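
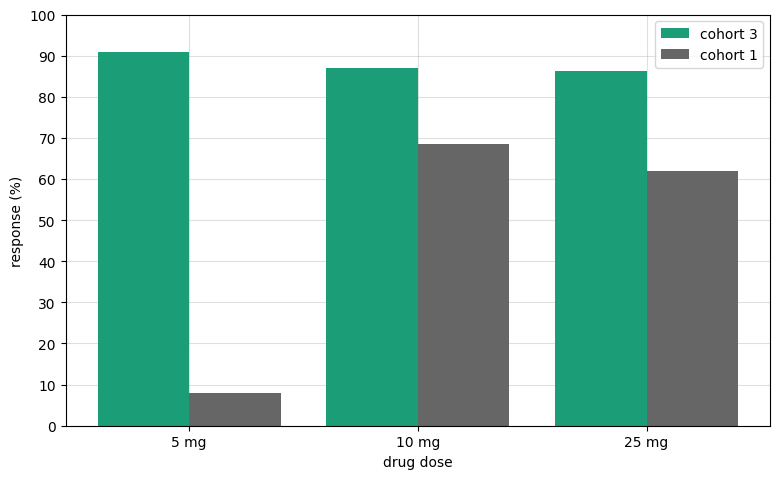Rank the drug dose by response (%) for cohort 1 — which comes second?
25 mg

Top 3 for cohort 1: 10 mg ≈ 70, 25 mg ≈ 60, 5 mg ≈ 10.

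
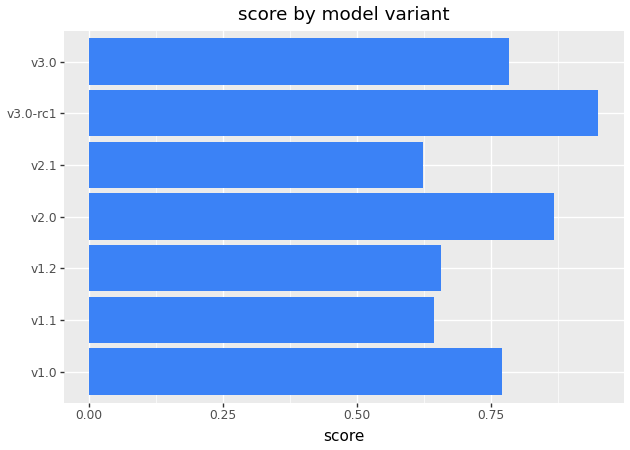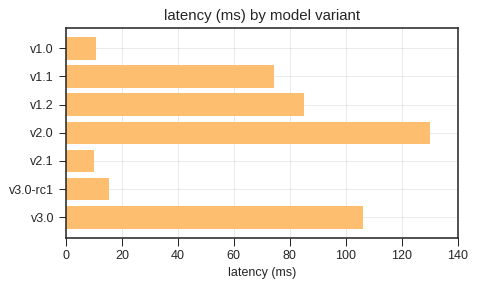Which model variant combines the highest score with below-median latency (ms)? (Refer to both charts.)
Chart 2 median latency (ms) ≈ 80; below-median model variants: v1.0, v2.1, v3.0-rc1. Among those, v3.0-rc1 has the highest score (≈ 0.9).

v3.0-rc1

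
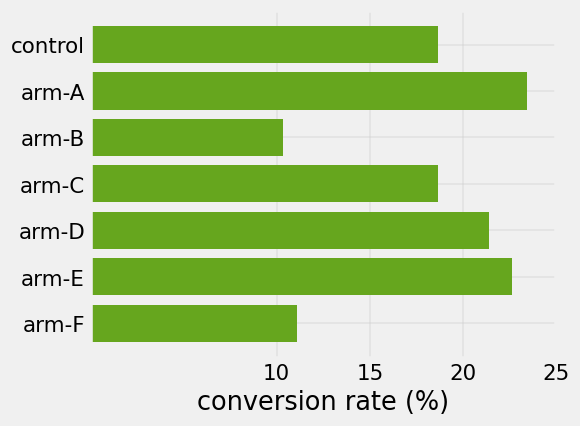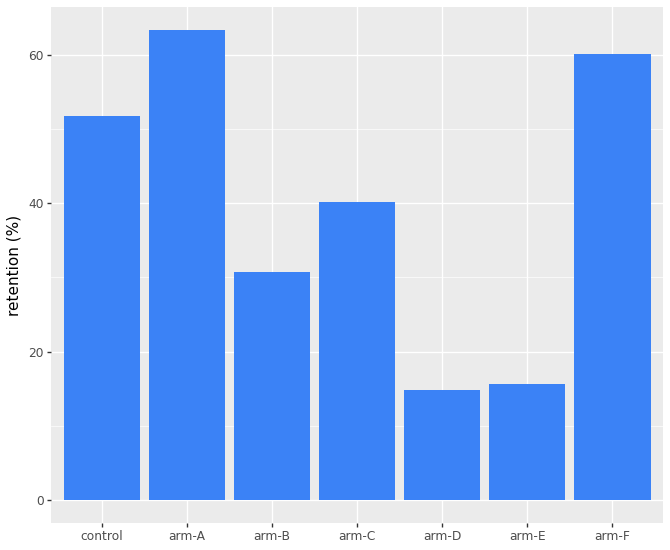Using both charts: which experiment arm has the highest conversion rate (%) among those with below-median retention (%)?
arm-E

Chart 2 median retention (%) ≈ 40; below-median experiment arms: arm-B, arm-D, arm-E. Among those, arm-E has the highest conversion rate (%) (≈ 25).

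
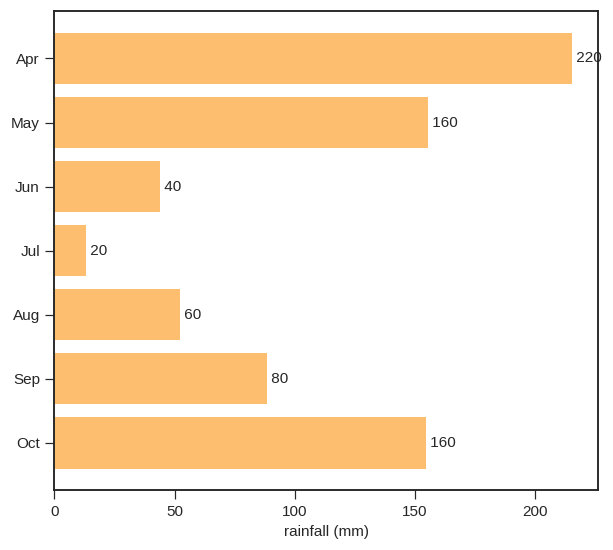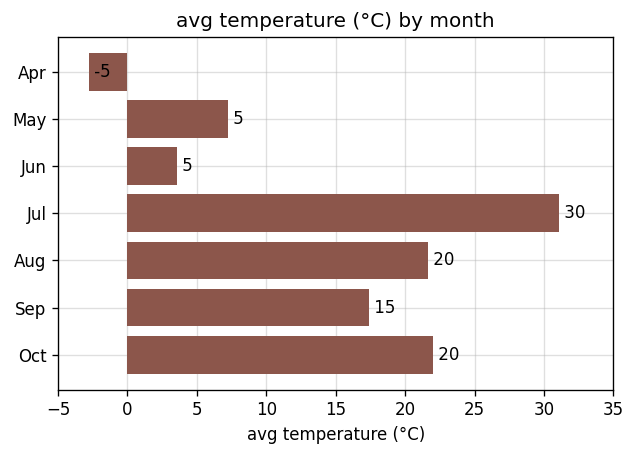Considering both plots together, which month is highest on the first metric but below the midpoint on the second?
Apr

Chart 2 median avg temperature (°C) ≈ 15; below-median months: Apr, May, Jun. Among those, Apr has the highest rainfall (mm) (≈ 220).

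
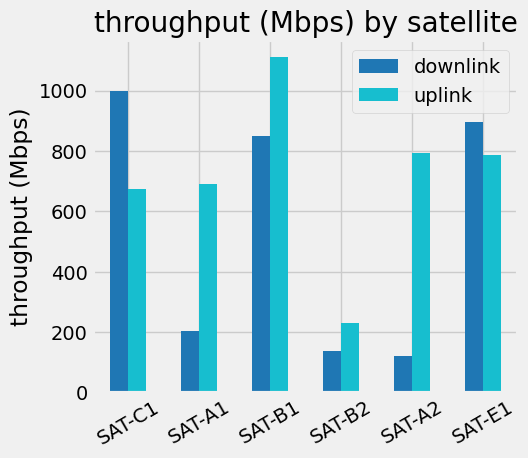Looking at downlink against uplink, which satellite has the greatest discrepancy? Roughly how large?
SAT-A2: downlink ≈ 100, uplink ≈ 800 → gap ≈ 700. Next-largest (SAT-A1) is only ≈ 500.

SAT-A2, ≈ 700 Mbps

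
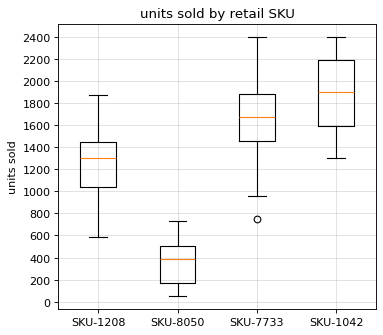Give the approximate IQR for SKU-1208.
≈ 400

Q3 ≈ 1400, Q1 ≈ 1000; IQR ≈ 400.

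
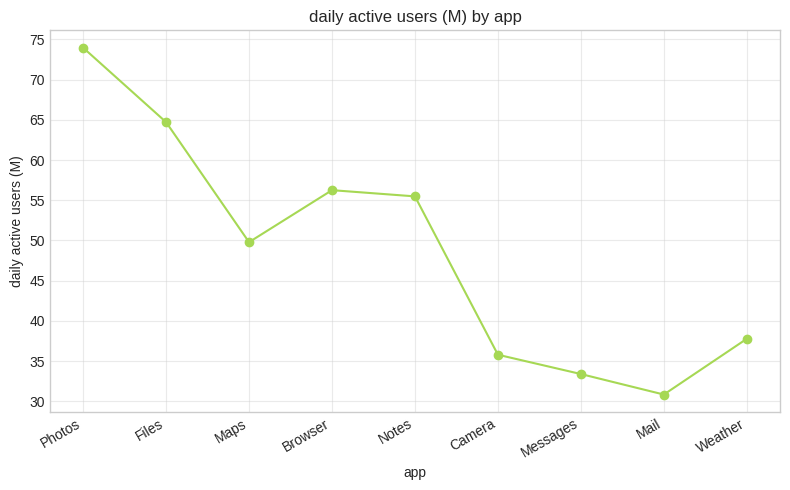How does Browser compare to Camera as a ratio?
≈ 1.57×

Browser ≈ 55, Camera ≈ 35; 55/35 ≈ 1.57.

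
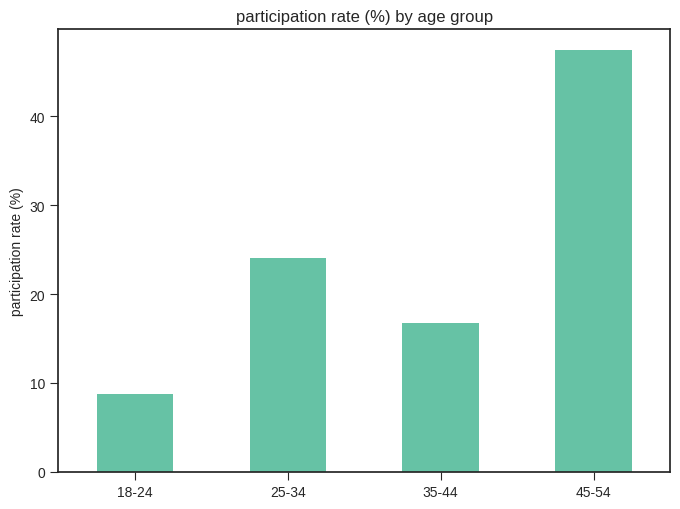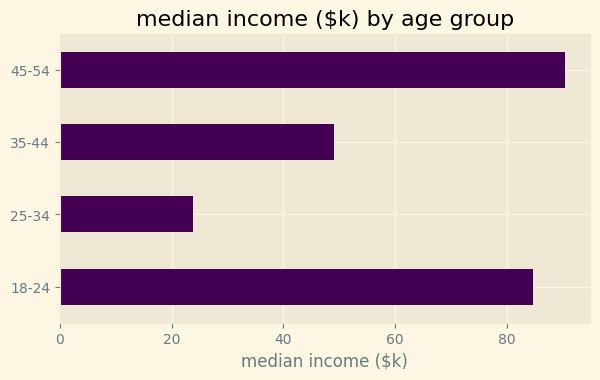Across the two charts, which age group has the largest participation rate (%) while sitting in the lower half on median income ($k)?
25-34

Chart 2 median median income ($k) ≈ 70; below-median age groups: 25-34, 35-44. Among those, 25-34 has the highest participation rate (%) (≈ 25).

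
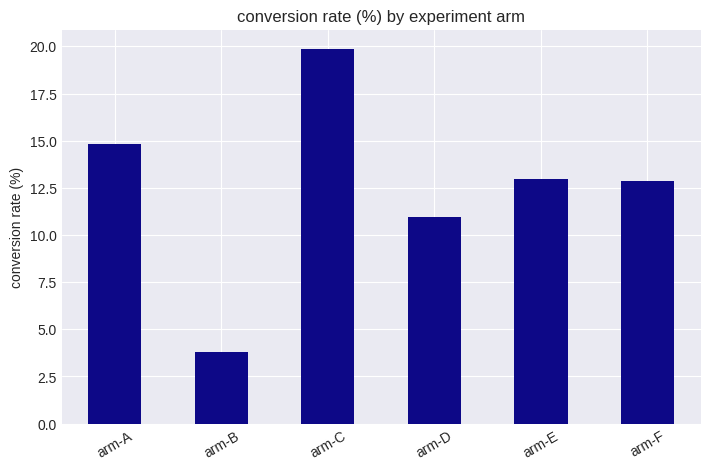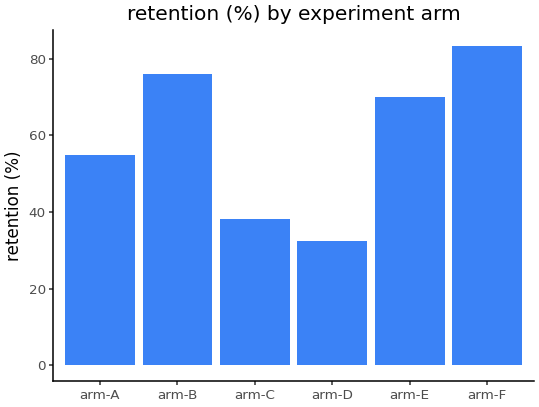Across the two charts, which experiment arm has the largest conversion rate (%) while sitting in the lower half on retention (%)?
arm-C

Chart 2 median retention (%) ≈ 60; below-median experiment arms: arm-A, arm-C, arm-D. Among those, arm-C has the highest conversion rate (%) (≈ 20).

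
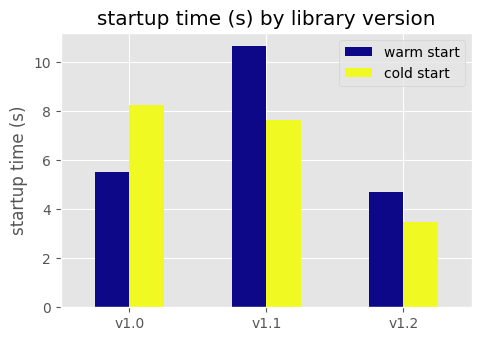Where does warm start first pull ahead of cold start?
v1.0: warm start ≈ 6 vs cold start ≈ 8 (not yet); v1.1: warm start ≈ 11 vs cold start ≈ 8 (first crossover).

v1.1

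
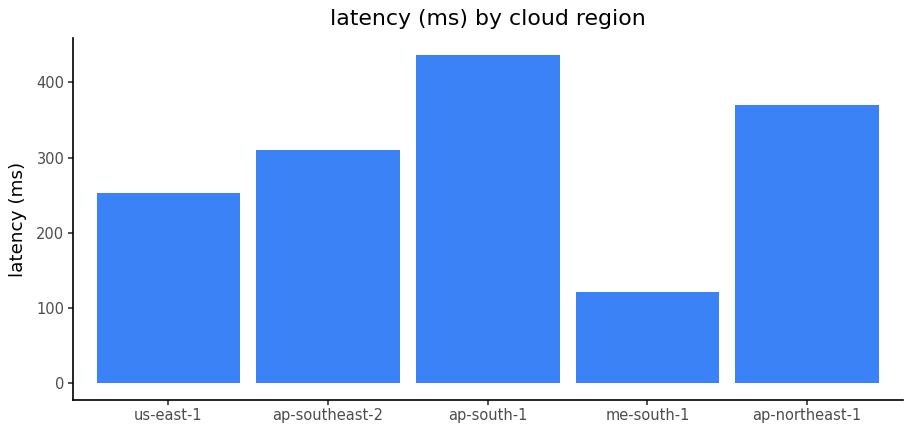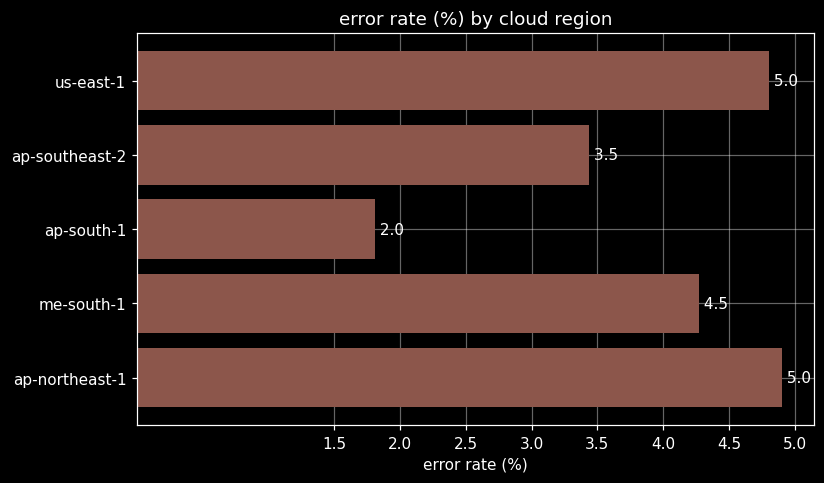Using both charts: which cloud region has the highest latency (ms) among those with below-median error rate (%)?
Chart 2 median error rate (%) ≈ 4.5; below-median cloud regions: ap-southeast-2, ap-south-1. Among those, ap-south-1 has the highest latency (ms) (≈ 450).

ap-south-1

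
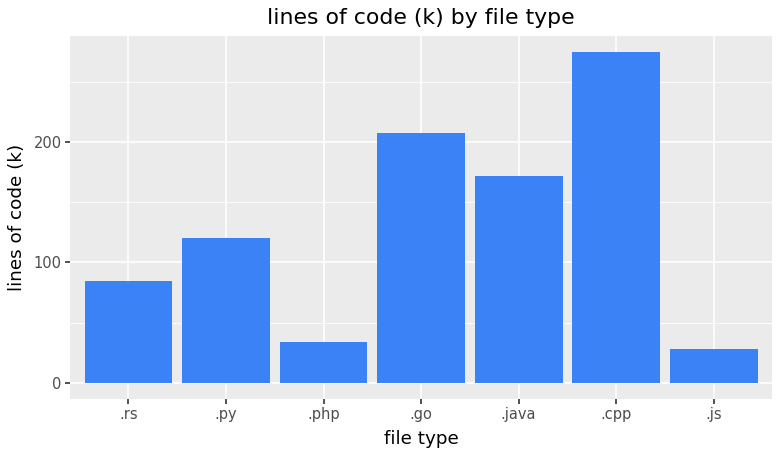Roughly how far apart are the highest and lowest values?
≈ 250

Max .cpp ≈ 275, min .js ≈ 25; range ≈ 250.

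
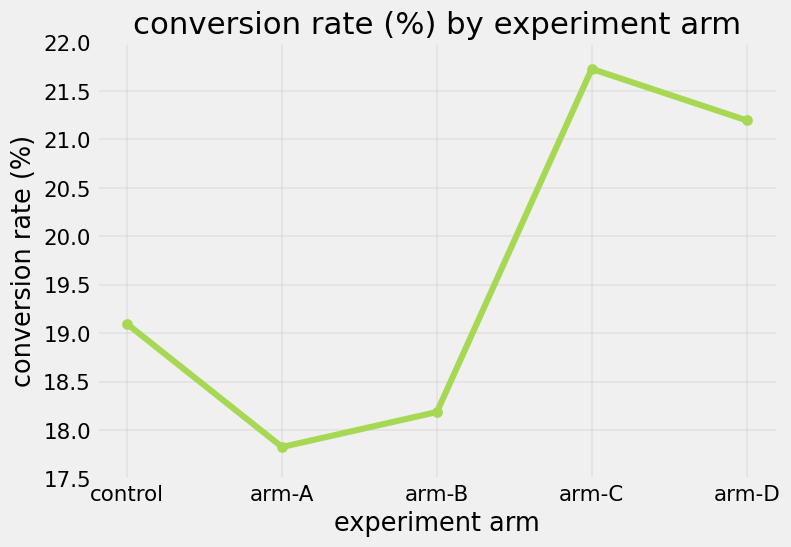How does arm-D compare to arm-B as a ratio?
arm-D ≈ 21.0, arm-B ≈ 18.0; 21.0/18.0 ≈ 1.17.

≈ 1.17×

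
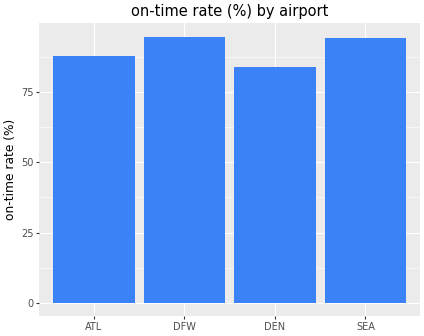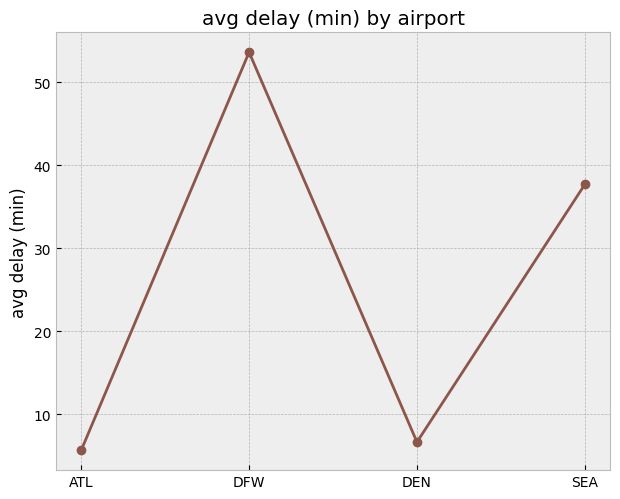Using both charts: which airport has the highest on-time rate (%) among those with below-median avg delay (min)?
ATL

Chart 2 median avg delay (min) ≈ 20; below-median airports: ATL, DEN. Among those, ATL has the highest on-time rate (%) (≈ 90).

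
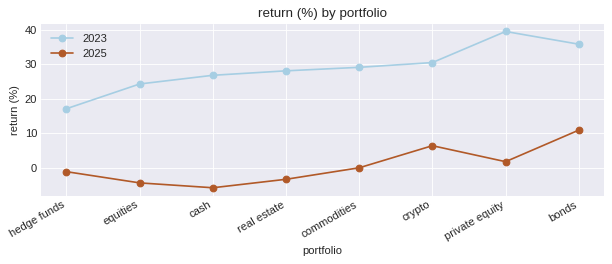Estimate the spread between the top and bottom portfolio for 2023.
Max private equity ≈ 40, min hedge funds ≈ 15; range ≈ 25.

≈ 25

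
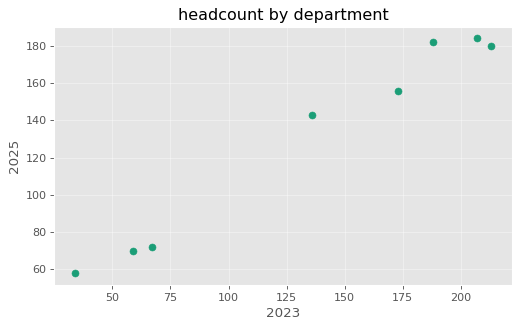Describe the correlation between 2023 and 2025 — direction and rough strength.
Points are positively correlated; strong (|r| ≈ 1.0).

positive, strong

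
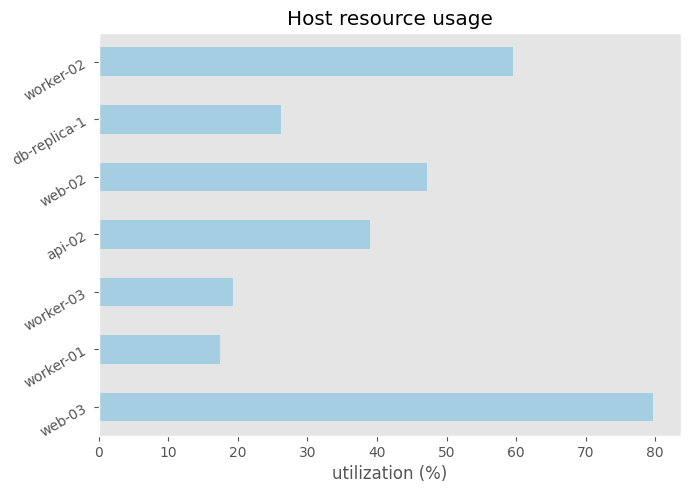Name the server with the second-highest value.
Top 3: web-03 ≈ 80, worker-02 ≈ 60, web-02 ≈ 50.

worker-02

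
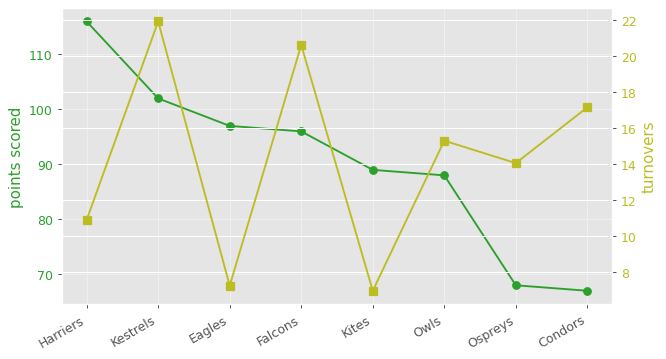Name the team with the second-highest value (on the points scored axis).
Kestrels

Top 3 (on the points scored axis): Harriers ≈ 115, Kestrels ≈ 100, Eagles ≈ 95.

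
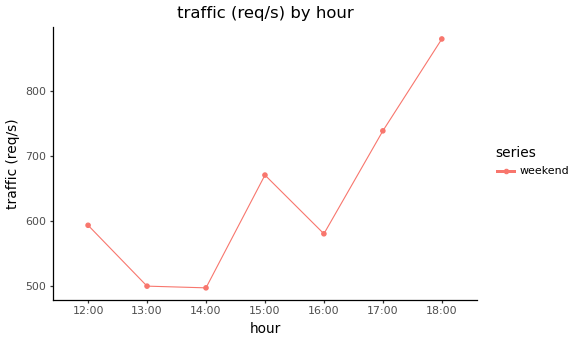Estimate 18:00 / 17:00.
≈ 1.2×

18:00 ≈ 900, 17:00 ≈ 750; 900/750 ≈ 1.2.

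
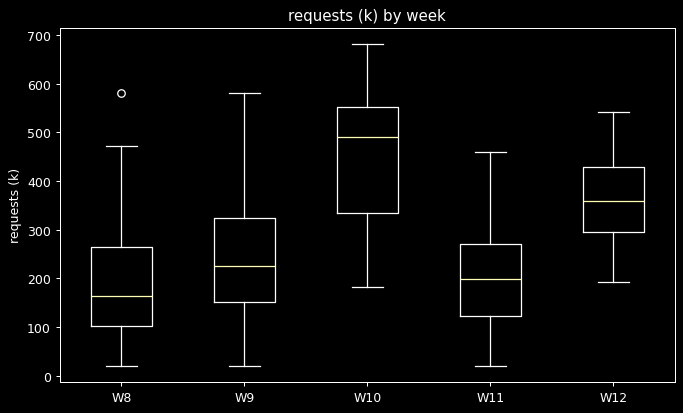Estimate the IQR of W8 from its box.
Q3 ≈ 275, Q1 ≈ 100; IQR ≈ 175.

≈ 175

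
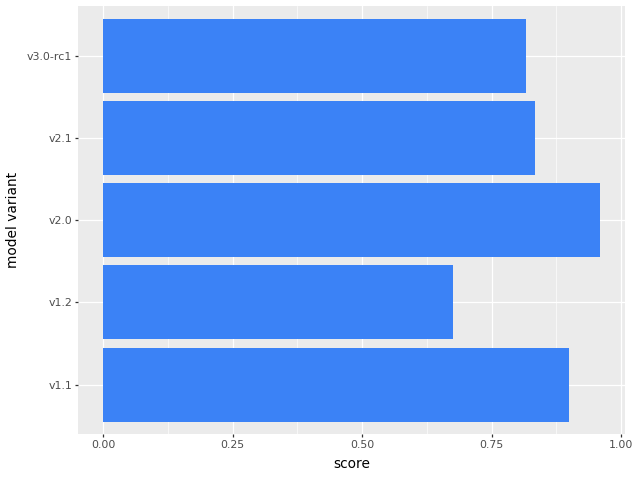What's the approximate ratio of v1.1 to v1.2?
v1.1 ≈ 0.9, v1.2 ≈ 0.7; 0.9/0.7 ≈ 1.29.

≈ 1.29×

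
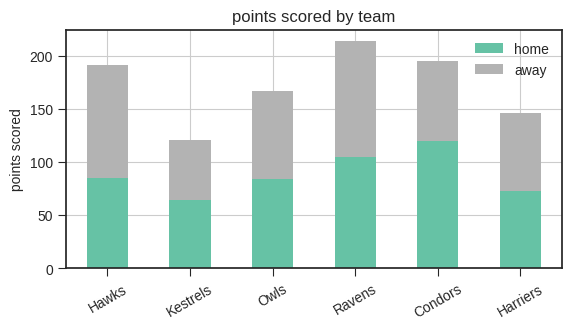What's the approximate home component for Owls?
home top ≈ 80, bottom ≈ 0; segment ≈ 80.

≈ 80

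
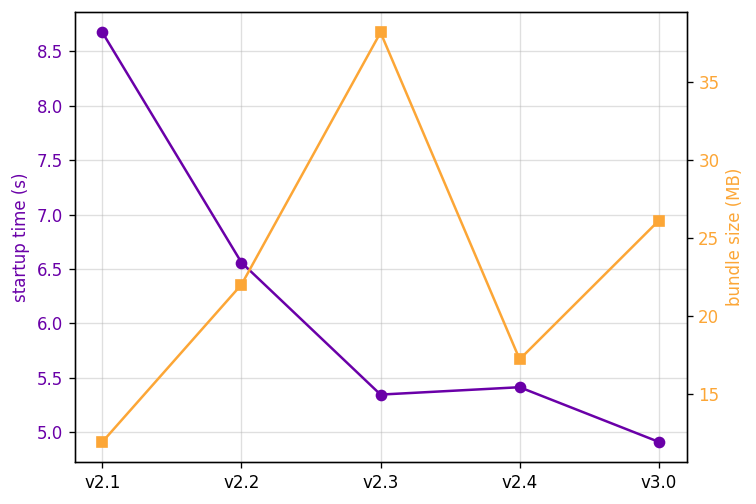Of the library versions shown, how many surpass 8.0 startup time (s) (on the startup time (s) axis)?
Above 8.0: v2.1.

1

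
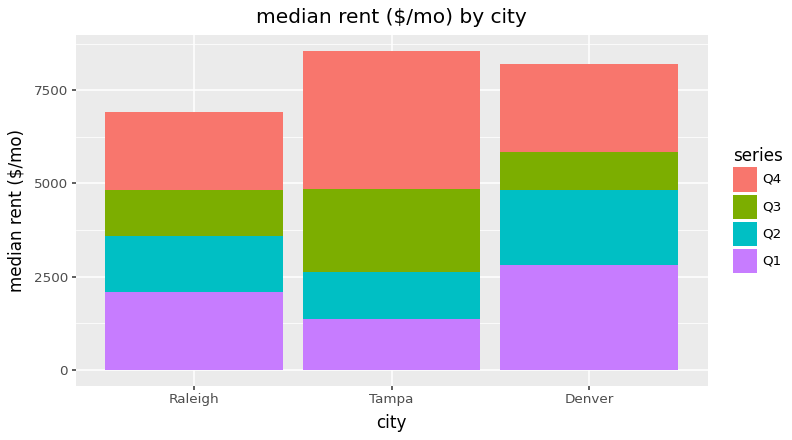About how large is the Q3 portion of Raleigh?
Q3 top ≈ 5000, bottom ≈ 4000; segment ≈ 1000.

≈ 1000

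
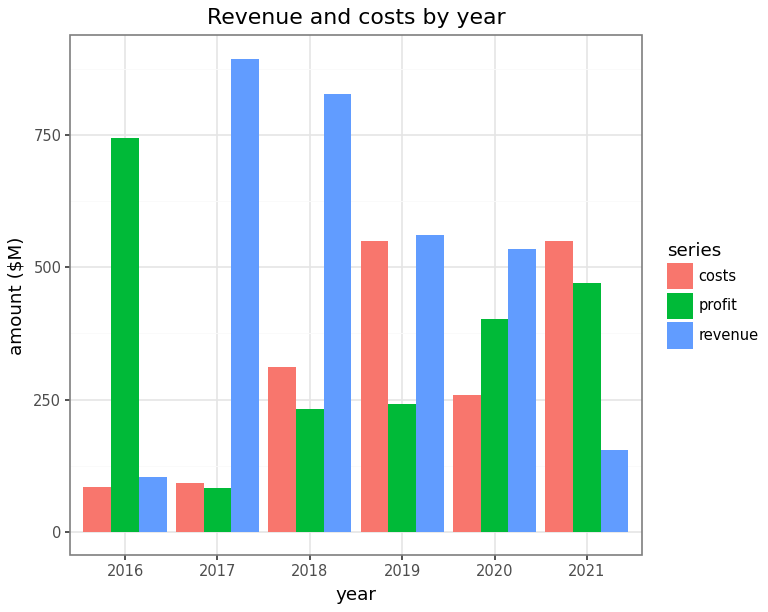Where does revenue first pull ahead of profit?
2016: revenue ≈ 100 vs profit ≈ 700 (not yet); 2017: revenue ≈ 900 vs profit ≈ 100 (first crossover).

2017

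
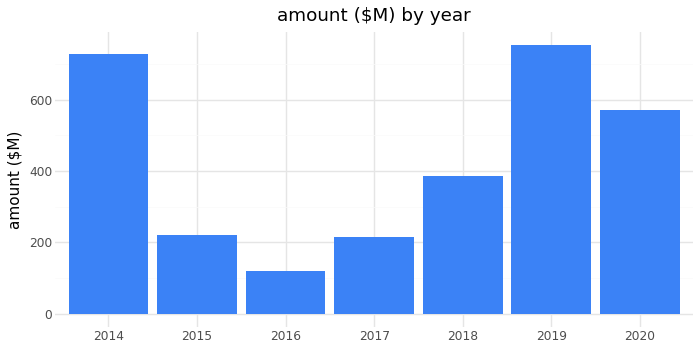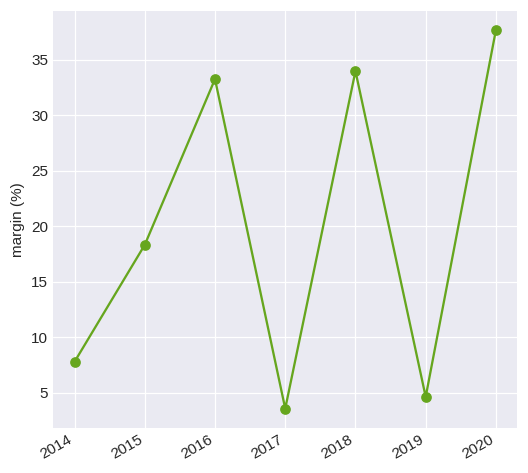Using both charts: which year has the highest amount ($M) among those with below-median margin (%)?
2019

Chart 2 median margin (%) ≈ 20; below-median years: 2014, 2017, 2019. Among those, 2019 has the highest amount ($M) (≈ 800).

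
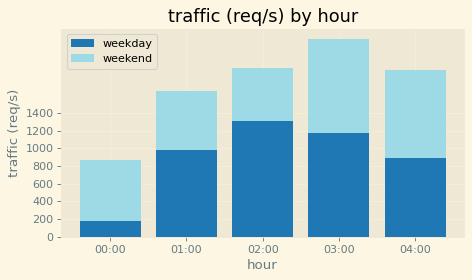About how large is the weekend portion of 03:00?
≈ 1000

weekend top ≈ 2200, bottom ≈ 1200; segment ≈ 1000.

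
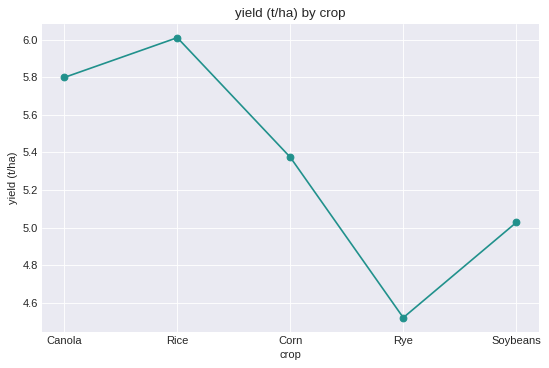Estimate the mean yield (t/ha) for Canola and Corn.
≈ 5.6

(5.8 + 5.4) / 2 ≈ 5.6.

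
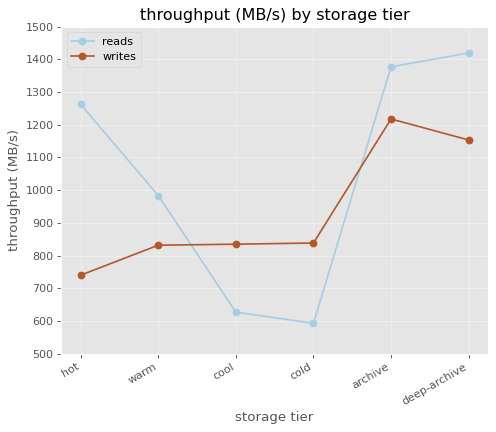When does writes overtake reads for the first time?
cool

warm: writes ≈ 800 vs reads ≈ 1000 (not yet); cool: writes ≈ 800 vs reads ≈ 600 (first crossover).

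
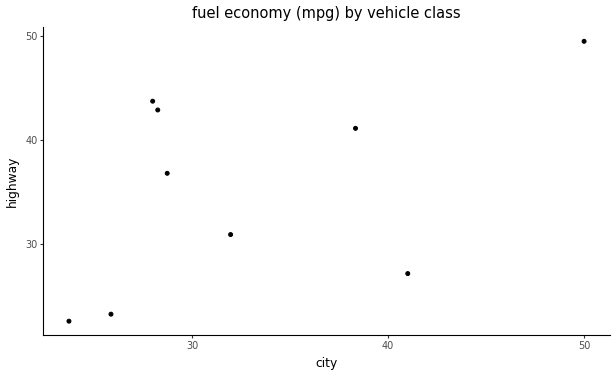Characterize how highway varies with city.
Points are positively correlated; moderate (|r| ≈ 0.5).

positive, moderate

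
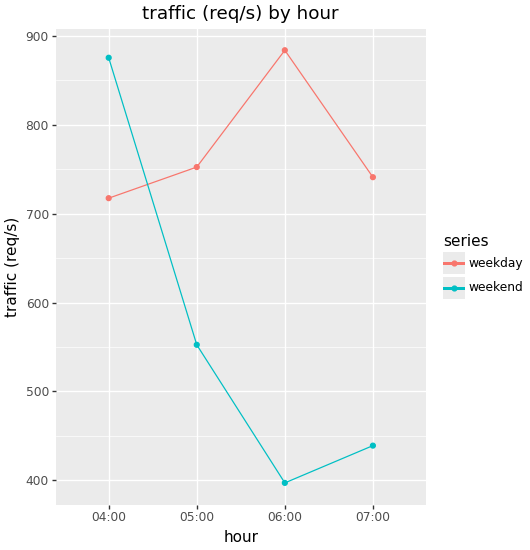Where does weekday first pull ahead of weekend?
05:00

04:00: weekday ≈ 700 vs weekend ≈ 900 (not yet); 05:00: weekday ≈ 750 vs weekend ≈ 550 (first crossover).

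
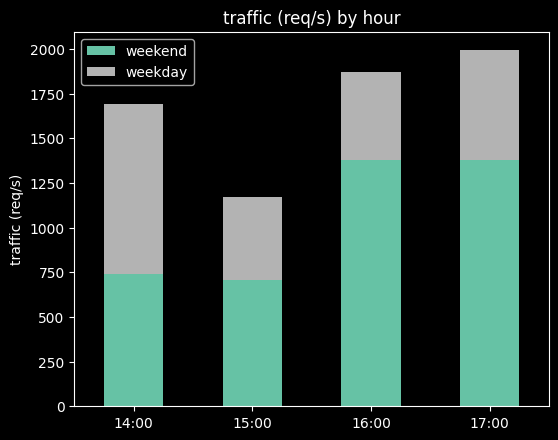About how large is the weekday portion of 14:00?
weekday top ≈ 1600, bottom ≈ 800; segment ≈ 800.

≈ 800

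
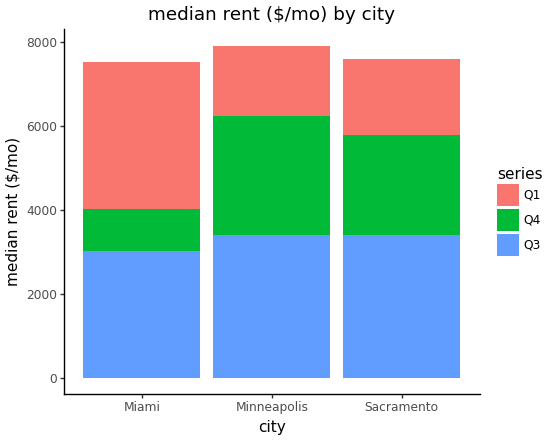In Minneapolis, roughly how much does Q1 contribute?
≈ 2000

Q1 top ≈ 8000, bottom ≈ 6000; segment ≈ 2000.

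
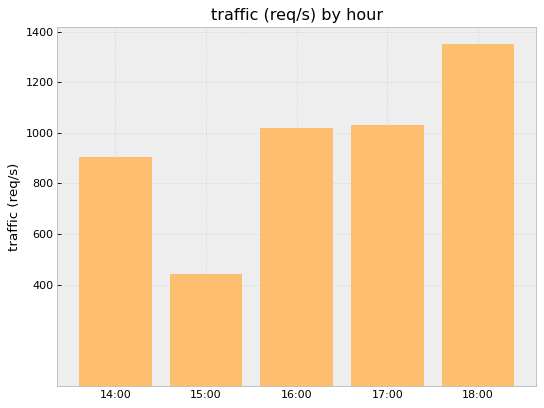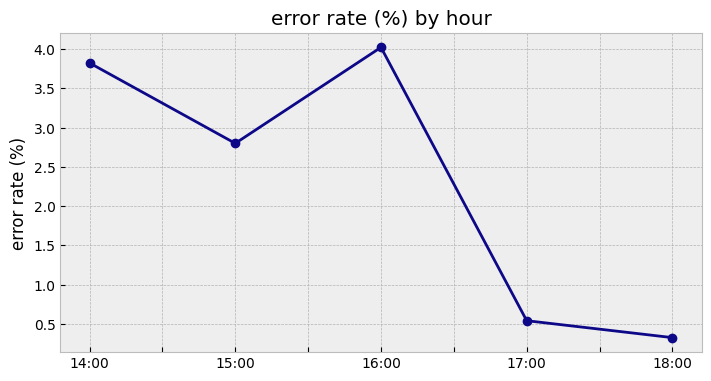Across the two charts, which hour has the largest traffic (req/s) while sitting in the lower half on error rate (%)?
Chart 2 median error rate (%) ≈ 3; below-median hours: 17:00, 18:00. Among those, 18:00 has the highest traffic (req/s) (≈ 1400).

18:00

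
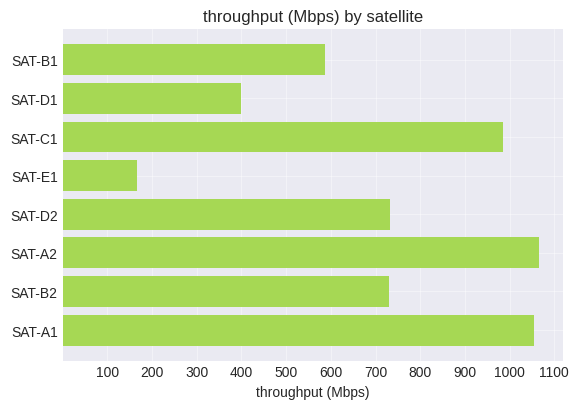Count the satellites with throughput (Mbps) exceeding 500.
Above 500: SAT-B1, SAT-C1, SAT-D2, SAT-A2, SAT-B2, SAT-A1.

6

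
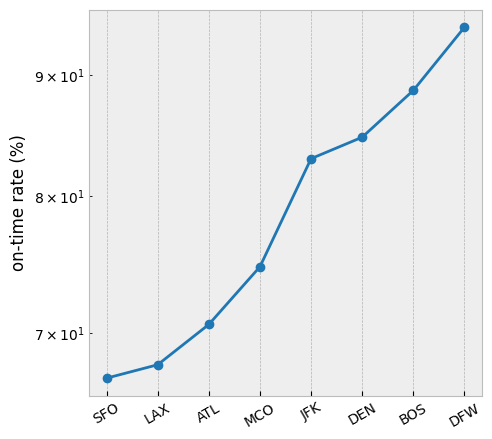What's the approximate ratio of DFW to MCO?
≈ 1.27×

DFW ≈ 95, MCO ≈ 75; 95/75 ≈ 1.27.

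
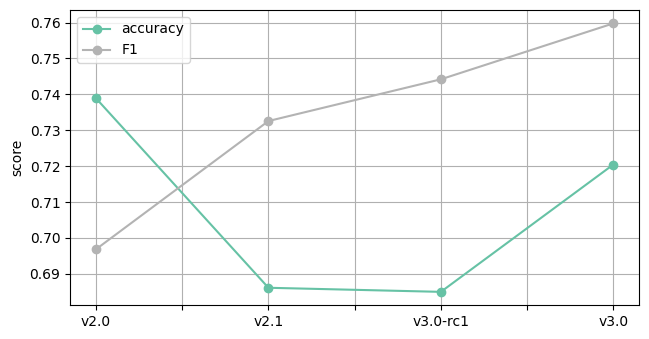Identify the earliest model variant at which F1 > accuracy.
v2.1

v2.0: F1 ≈ 0.70 vs accuracy ≈ 0.74 (not yet); v2.1: F1 ≈ 0.73 vs accuracy ≈ 0.69 (first crossover).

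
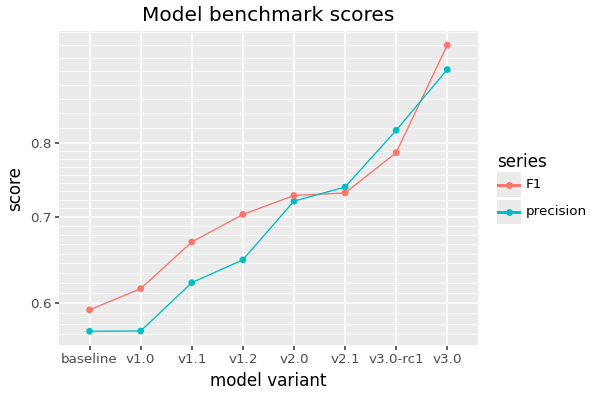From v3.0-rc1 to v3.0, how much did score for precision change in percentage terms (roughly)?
≈ +12.5%

v3.0-rc1 ≈ 0.80, v3.0 ≈ 0.90; (0.90 − 0.80) / 0.80 ≈ +12.5%.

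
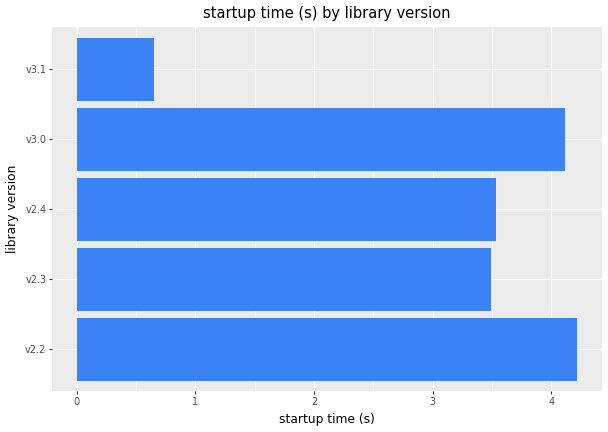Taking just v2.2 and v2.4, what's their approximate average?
(4.0 + 3.5) / 2 ≈ 3.75.

≈ 3.75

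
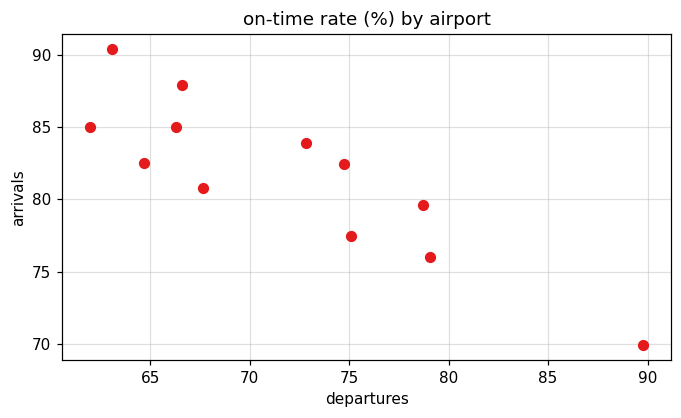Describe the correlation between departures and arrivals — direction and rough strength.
Points are negatively correlated; strong (|r| ≈ 0.9).

negative, strong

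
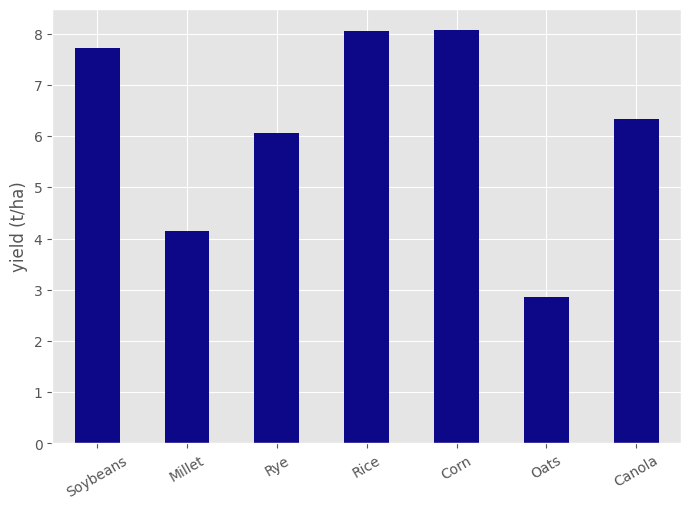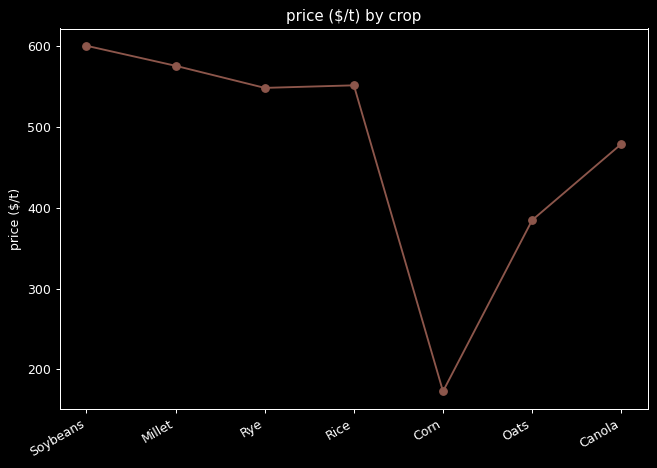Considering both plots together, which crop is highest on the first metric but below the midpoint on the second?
Corn

Chart 2 median price ($/t) ≈ 500; below-median crops: Corn, Oats, Canola. Among those, Corn has the highest yield (t/ha) (≈ 8).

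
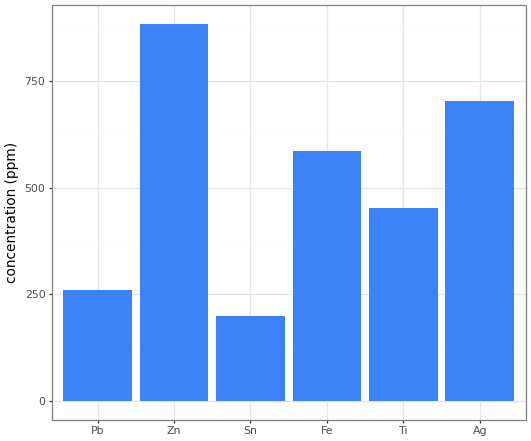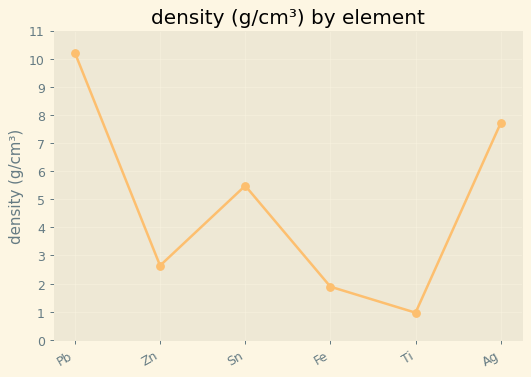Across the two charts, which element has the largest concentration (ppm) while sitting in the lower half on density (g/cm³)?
Zn

Chart 2 median density (g/cm³) ≈ 4; below-median elements: Zn, Fe, Ti. Among those, Zn has the highest concentration (ppm) (≈ 900).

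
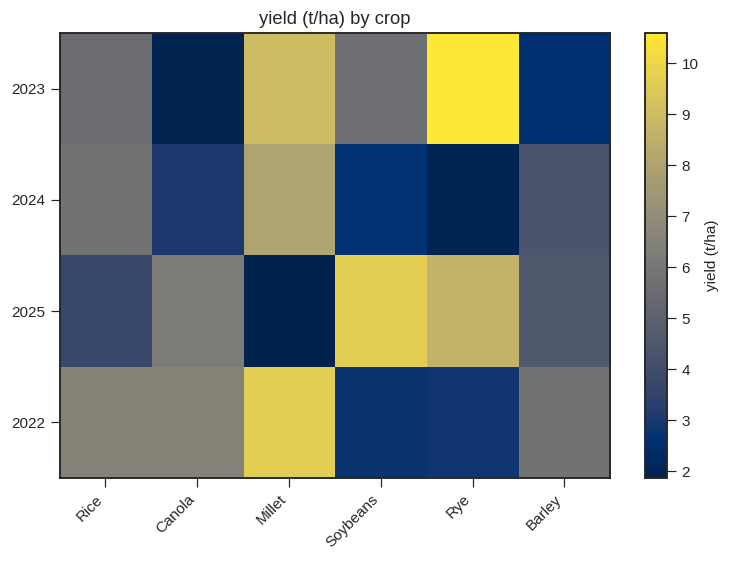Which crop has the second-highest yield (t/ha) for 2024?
Rice

Top 3 for 2024: Millet ≈ 8, Rice ≈ 6, Barley ≈ 4.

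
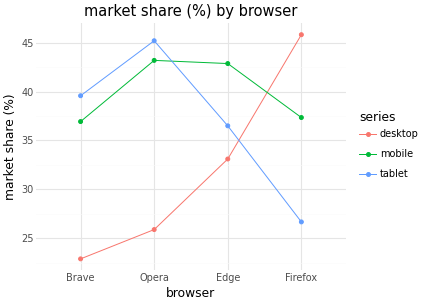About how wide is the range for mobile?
Max Opera ≈ 44, min Brave ≈ 36; range ≈ 8.

≈ 8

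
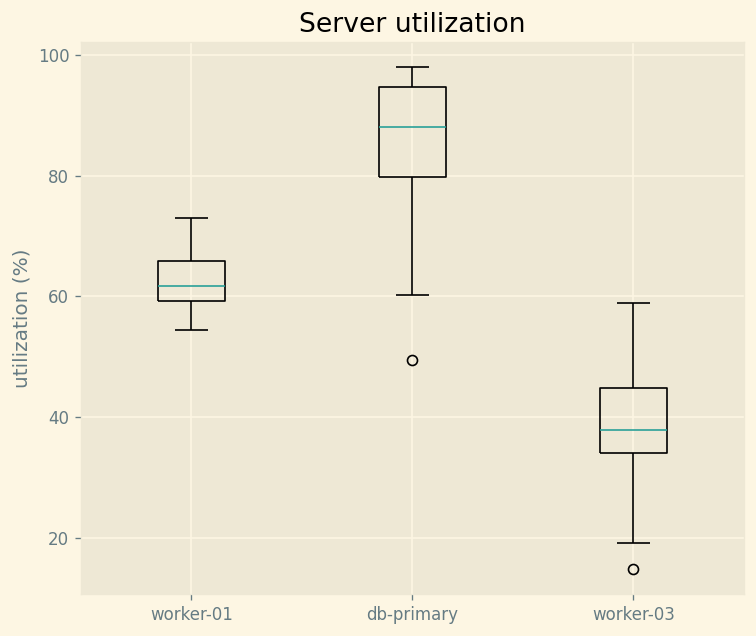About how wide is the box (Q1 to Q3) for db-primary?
≈ 15

Q3 ≈ 95, Q1 ≈ 80; IQR ≈ 15.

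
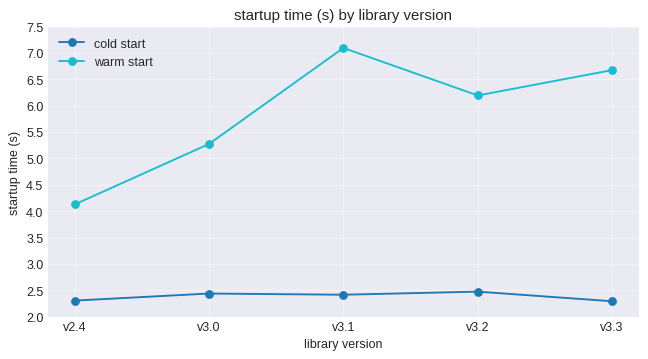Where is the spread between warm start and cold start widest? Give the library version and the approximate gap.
v3.1: warm start ≈ 7.0, cold start ≈ 2.5 → gap ≈ 4.5. Next-largest (v3.3) is only ≈ 4.0.

v3.1, ≈ 4.5 s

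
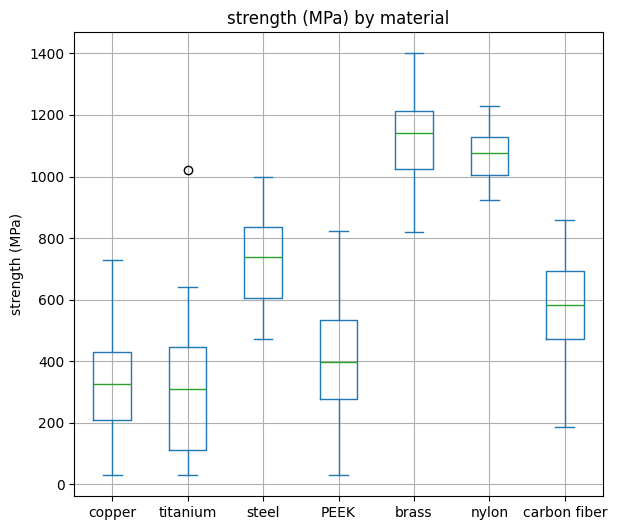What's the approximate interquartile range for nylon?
Q3 ≈ 1100, Q1 ≈ 1000; IQR ≈ 100.

≈ 100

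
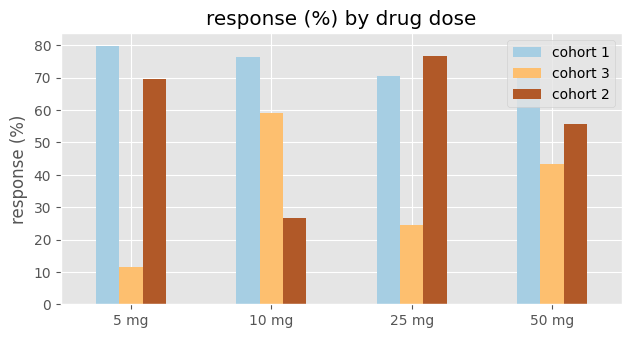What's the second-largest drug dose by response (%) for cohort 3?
50 mg

Top 3 for cohort 3: 10 mg ≈ 60, 50 mg ≈ 40, 25 mg ≈ 20.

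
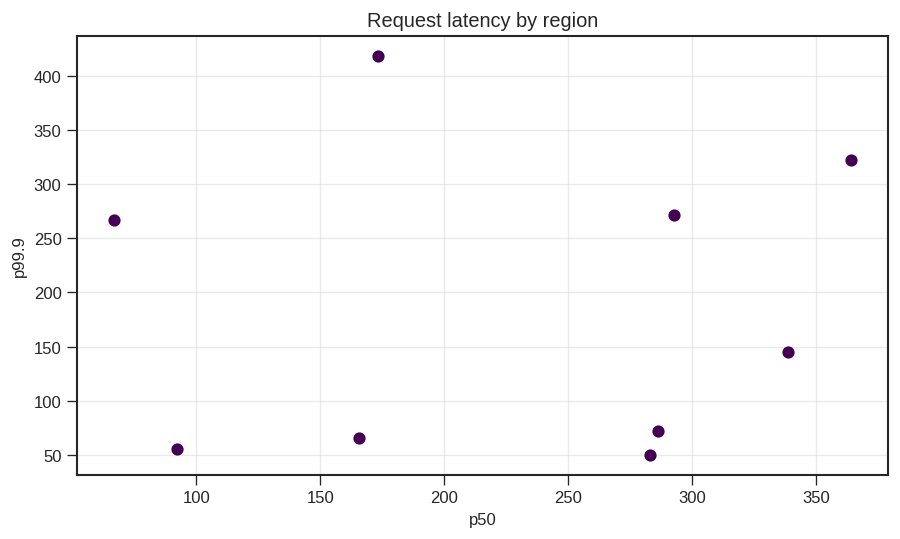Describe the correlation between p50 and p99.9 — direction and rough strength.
Points are roughly uncorrelated; weak (|r| ≈ 0.0).

no clear correlation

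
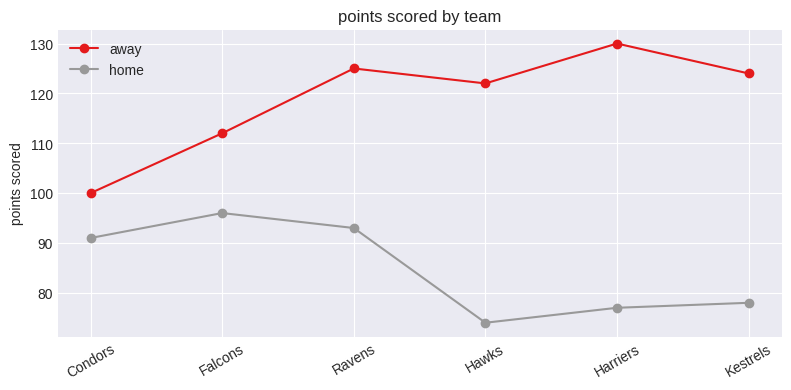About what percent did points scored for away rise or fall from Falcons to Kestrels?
Falcons ≈ 110, Kestrels ≈ 125; (125 − 110) / 110 ≈ +13.6%.

≈ +13.6%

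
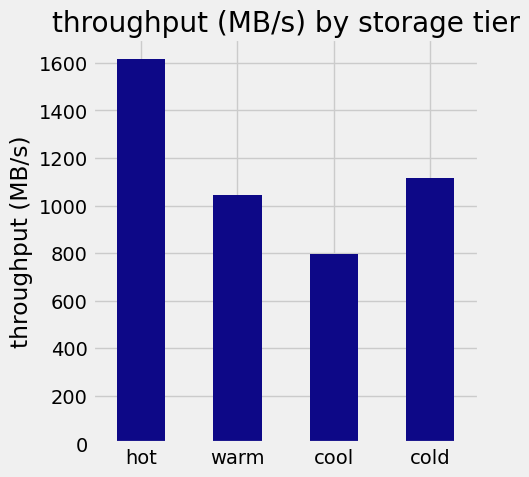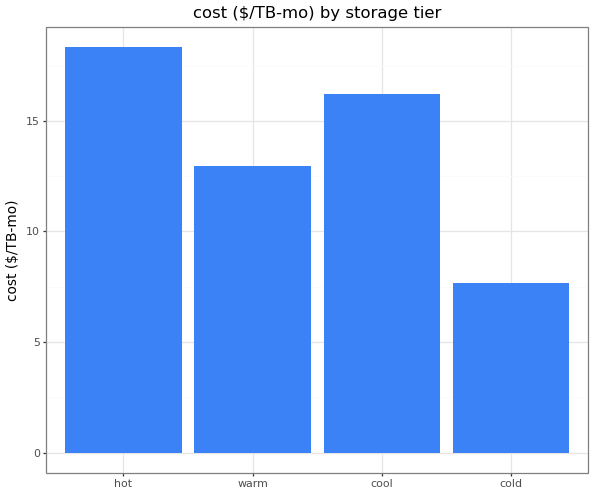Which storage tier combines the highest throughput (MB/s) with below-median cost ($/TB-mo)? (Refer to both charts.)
Chart 2 median cost ($/TB-mo) ≈ 14; below-median storage tiers: warm, cold. Among those, cold has the highest throughput (MB/s) (≈ 1200).

cold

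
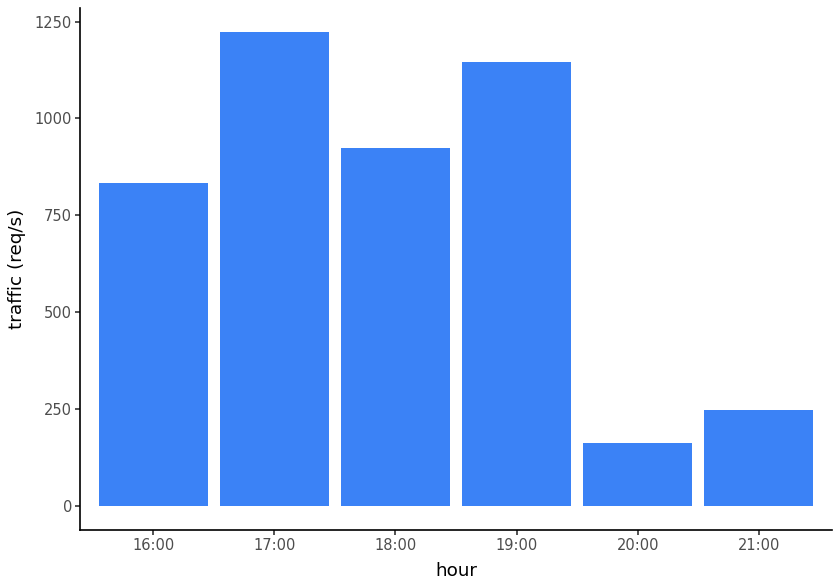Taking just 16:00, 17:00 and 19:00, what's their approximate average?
≈ 1067

(800 + 1200 + 1200) / 3 ≈ 1067.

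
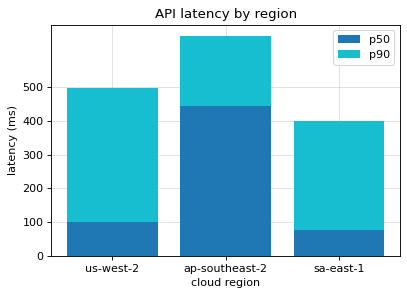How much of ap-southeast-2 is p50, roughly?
≈ 400

p50 top ≈ 400, bottom ≈ 0; segment ≈ 400.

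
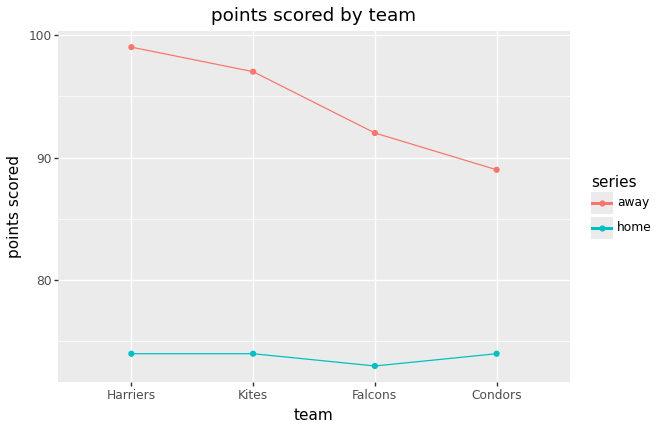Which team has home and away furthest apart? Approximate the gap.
Harriers: home ≈ 75, away ≈ 100 → gap ≈ 25. Next-largest (Kites) is only ≈ 20.

Harriers, ≈ 25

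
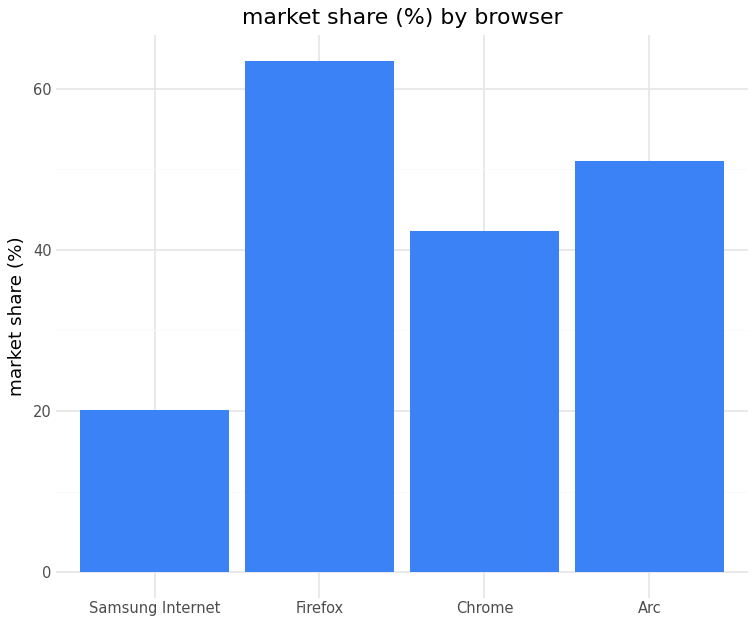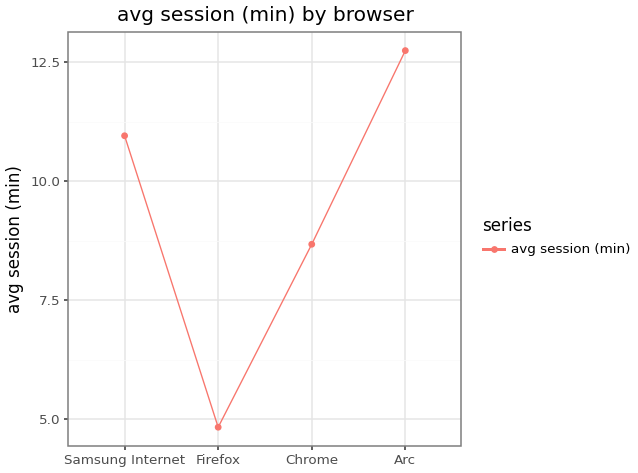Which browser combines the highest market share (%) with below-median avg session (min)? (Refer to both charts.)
Firefox

Chart 2 median avg session (min) ≈ 10; below-median browsers: Firefox, Chrome. Among those, Firefox has the highest market share (%) (≈ 60).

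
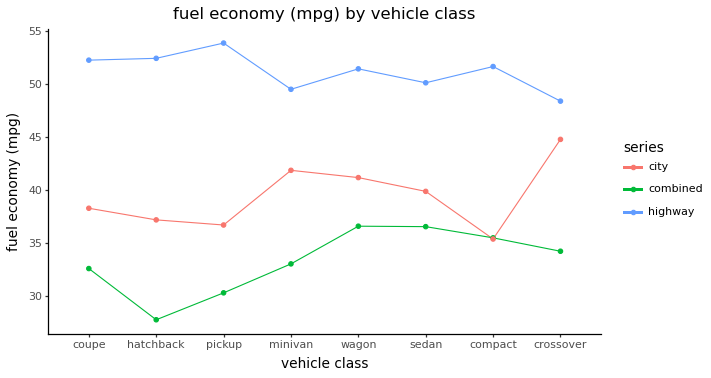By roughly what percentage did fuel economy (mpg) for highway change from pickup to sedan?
≈ -9.1%

pickup ≈ 55, sedan ≈ 50; (50 − 55) / 55 ≈ -9.1%.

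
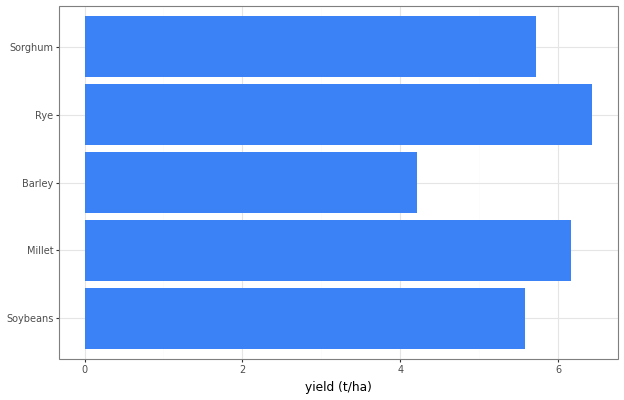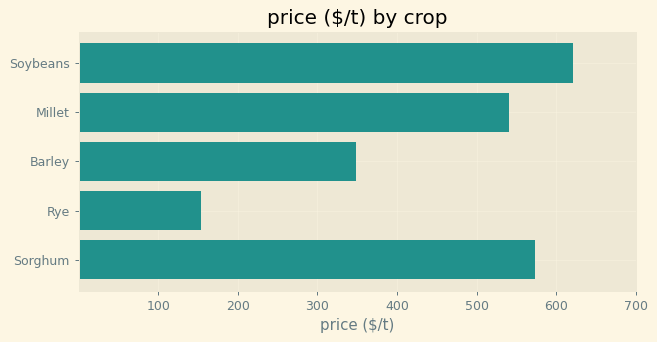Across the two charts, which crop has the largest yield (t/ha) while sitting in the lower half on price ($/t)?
Rye

Chart 2 median price ($/t) ≈ 500; below-median crops: Barley, Rye. Among those, Rye has the highest yield (t/ha) (≈ 6).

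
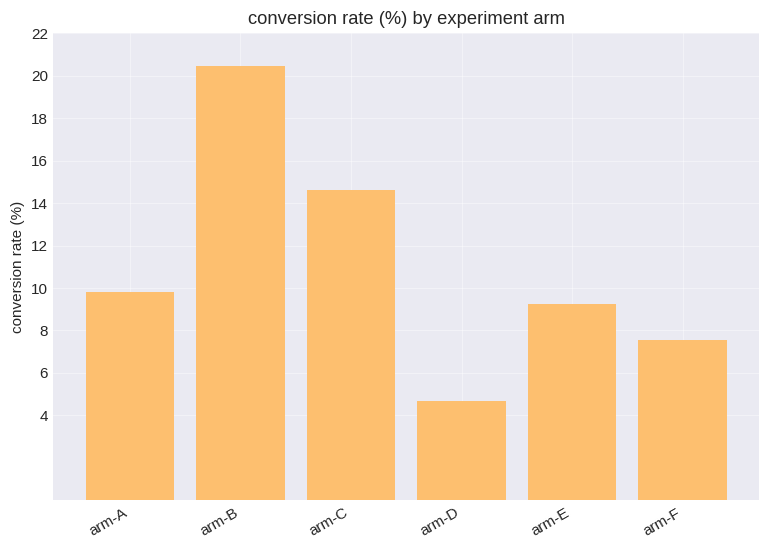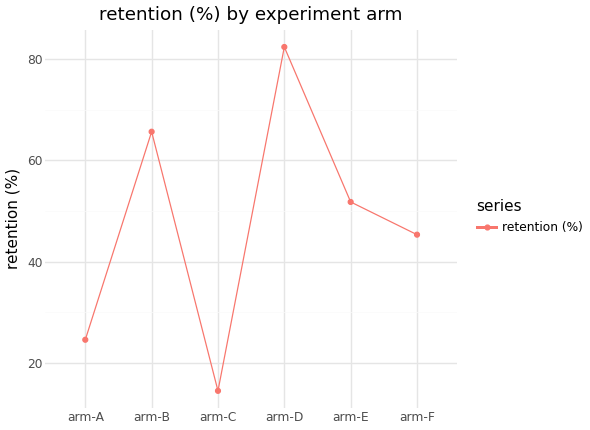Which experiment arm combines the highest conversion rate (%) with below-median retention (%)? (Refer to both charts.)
Chart 2 median retention (%) ≈ 50; below-median experiment arms: arm-A, arm-C, arm-F. Among those, arm-C has the highest conversion rate (%) (≈ 14).

arm-C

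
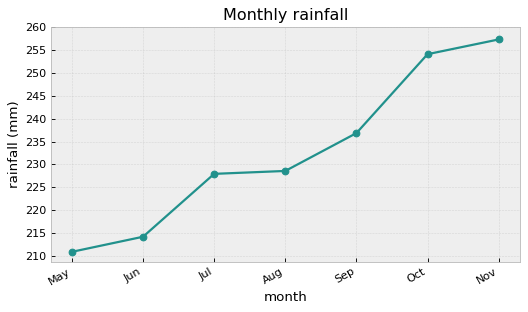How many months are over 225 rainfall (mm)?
Above 225: Jul, Aug, Sep, Oct, Nov.

5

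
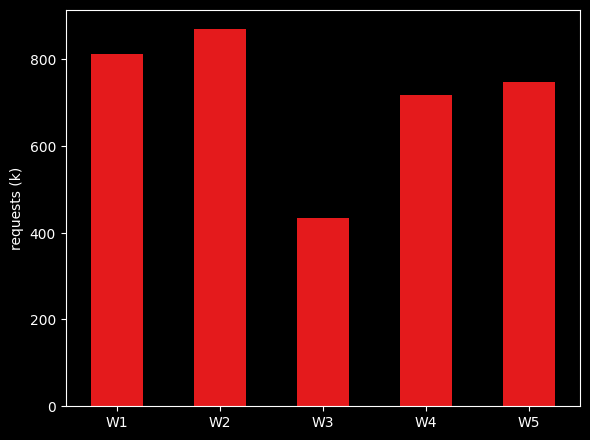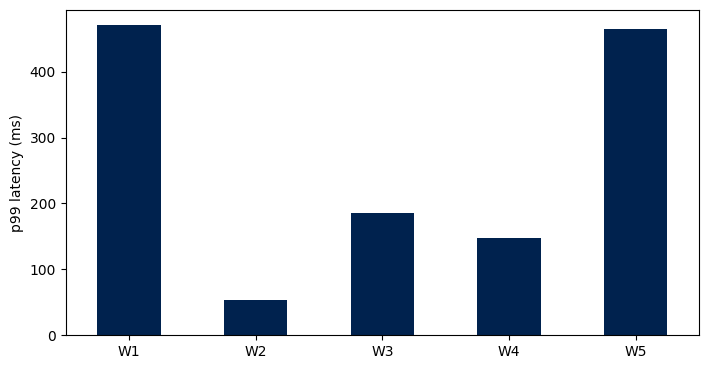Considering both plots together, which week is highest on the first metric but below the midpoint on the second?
W2

Chart 2 median p99 latency (ms) ≈ 200; below-median weeks: W2, W4. Among those, W2 has the highest requests (k) (≈ 900).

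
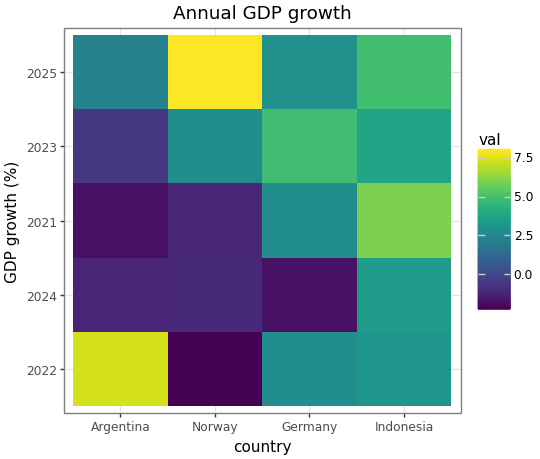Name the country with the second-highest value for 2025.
Indonesia

Top 3 for 2025: Norway ≈ 8, Indonesia ≈ 5, Germany ≈ 3.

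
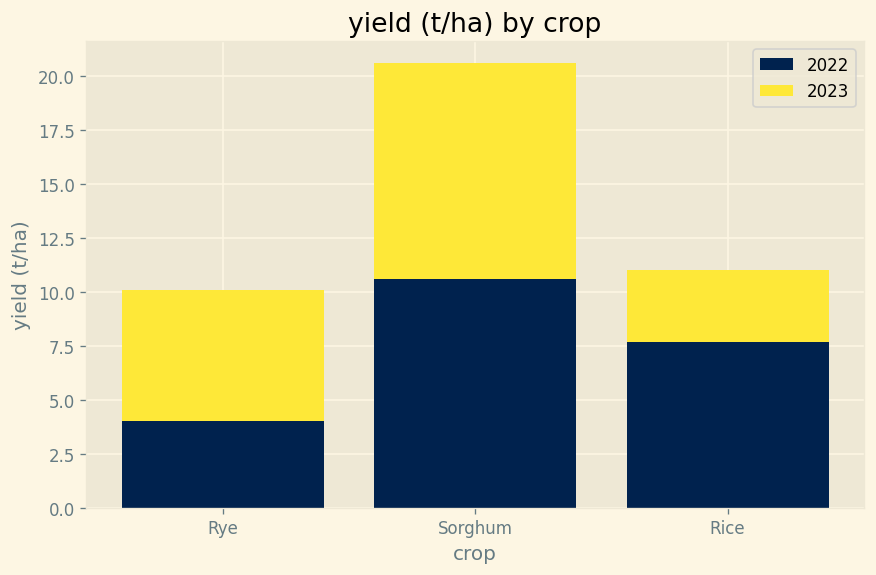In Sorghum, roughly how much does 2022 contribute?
≈ 10

2022 top ≈ 10, bottom ≈ 0; segment ≈ 10.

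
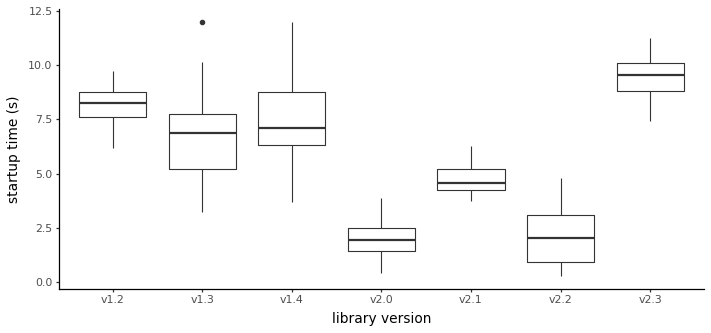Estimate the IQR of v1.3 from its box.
Q3 ≈ 8, Q1 ≈ 5; IQR ≈ 3.

≈ 3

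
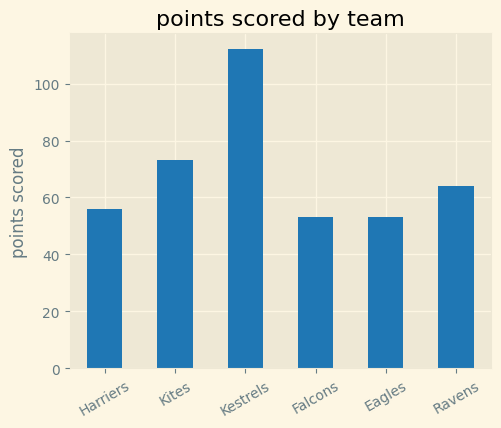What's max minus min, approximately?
Max Kestrels ≈ 110, min Falcons ≈ 50; range ≈ 60.

≈ 60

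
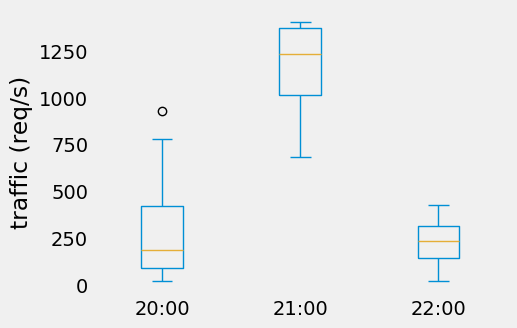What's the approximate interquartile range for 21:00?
≈ 400

Q3 ≈ 1400, Q1 ≈ 1000; IQR ≈ 400.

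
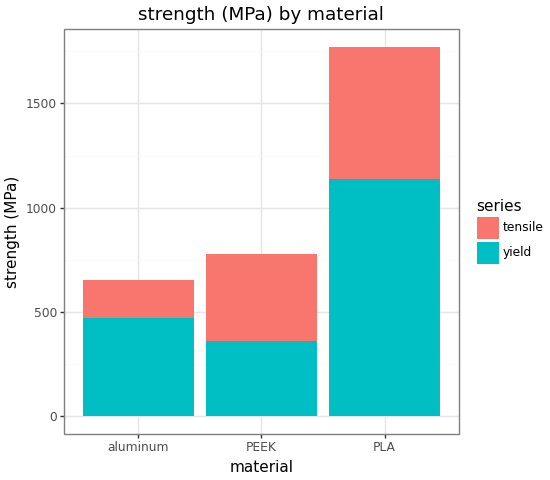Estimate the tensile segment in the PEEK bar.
≈ 400

tensile top ≈ 800, bottom ≈ 400; segment ≈ 400.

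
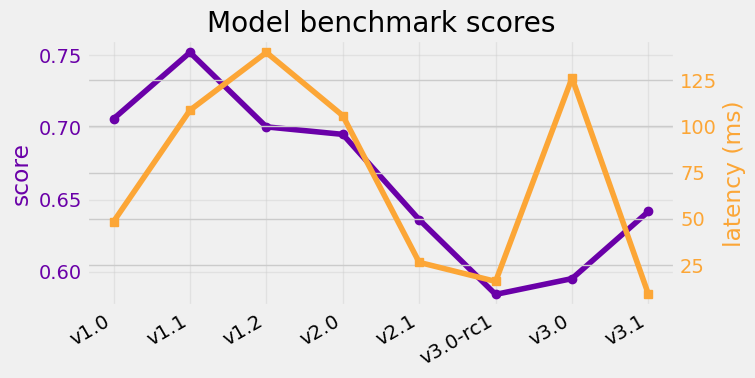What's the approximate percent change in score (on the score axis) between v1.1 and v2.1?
≈ -15.8%

v1.1 ≈ 0.76, v2.1 ≈ 0.64; (0.64 − 0.76) / 0.76 ≈ -15.8%.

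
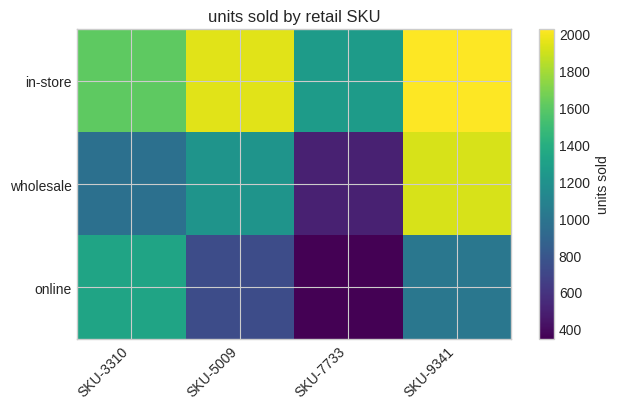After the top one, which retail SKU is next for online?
SKU-9341

Top 3 for online: SKU-3310 ≈ 1400, SKU-9341 ≈ 1000, SKU-5009 ≈ 800.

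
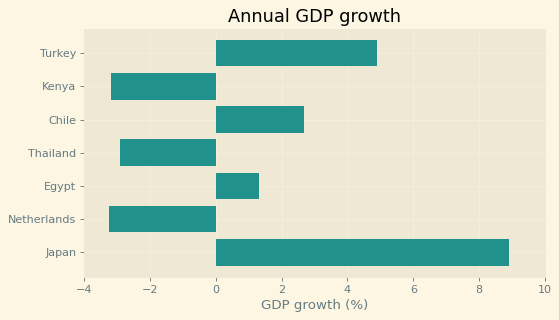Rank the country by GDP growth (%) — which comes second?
Turkey

Top 3: Japan ≈ 8, Turkey ≈ 4, Chile ≈ 2.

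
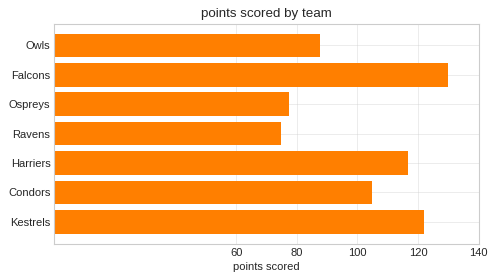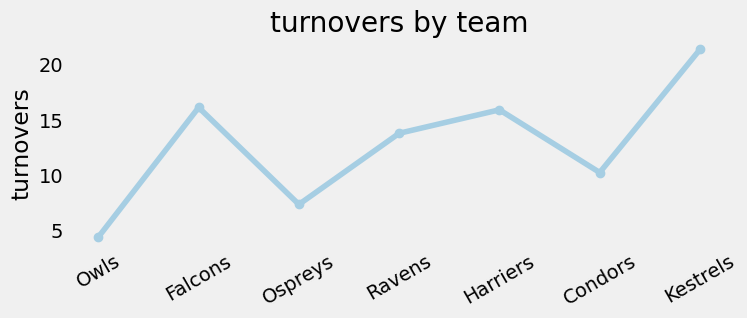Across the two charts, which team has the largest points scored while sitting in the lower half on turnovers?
Chart 2 median turnovers ≈ 14; below-median teams: Owls, Ospreys, Condors. Among those, Condors has the highest points scored (≈ 100).

Condors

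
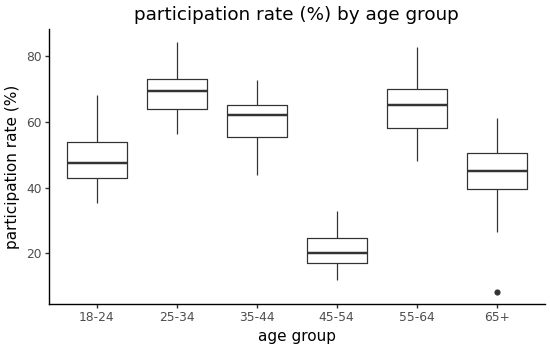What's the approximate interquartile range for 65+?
≈ 10

Q3 ≈ 50, Q1 ≈ 40; IQR ≈ 10.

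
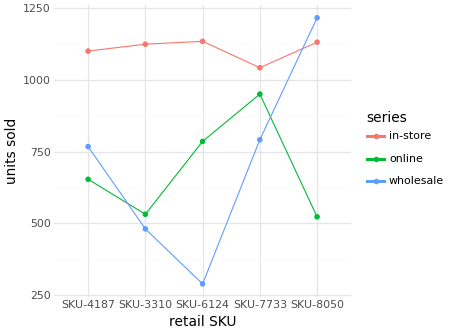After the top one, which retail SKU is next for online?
Top 3 for online: SKU-7733 ≈ 1000, SKU-6124 ≈ 800, SKU-4187 ≈ 700.

SKU-6124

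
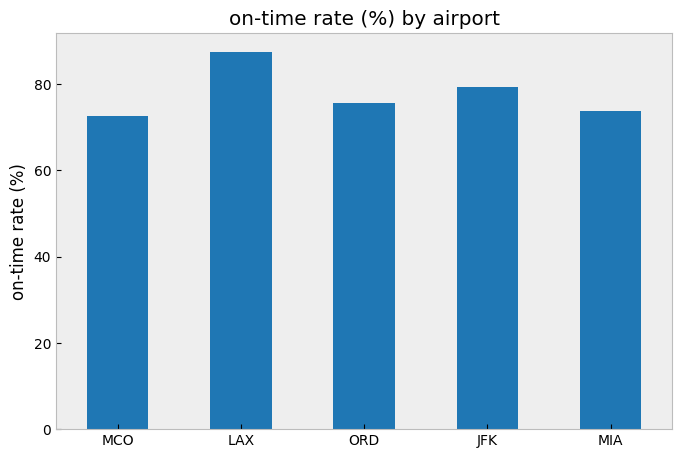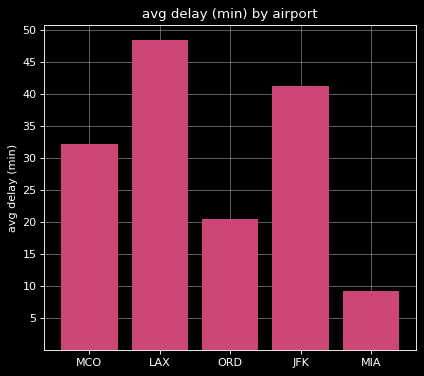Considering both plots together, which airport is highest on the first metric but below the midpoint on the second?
Chart 2 median avg delay (min) ≈ 30; below-median airports: ORD, MIA. Among those, ORD has the highest on-time rate (%) (≈ 80).

ORD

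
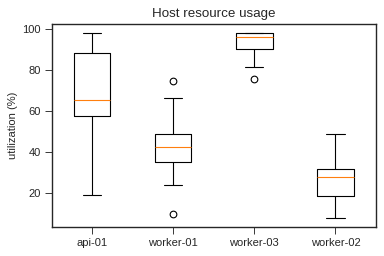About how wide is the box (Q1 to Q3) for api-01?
Q3 ≈ 90, Q1 ≈ 60; IQR ≈ 30.

≈ 30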